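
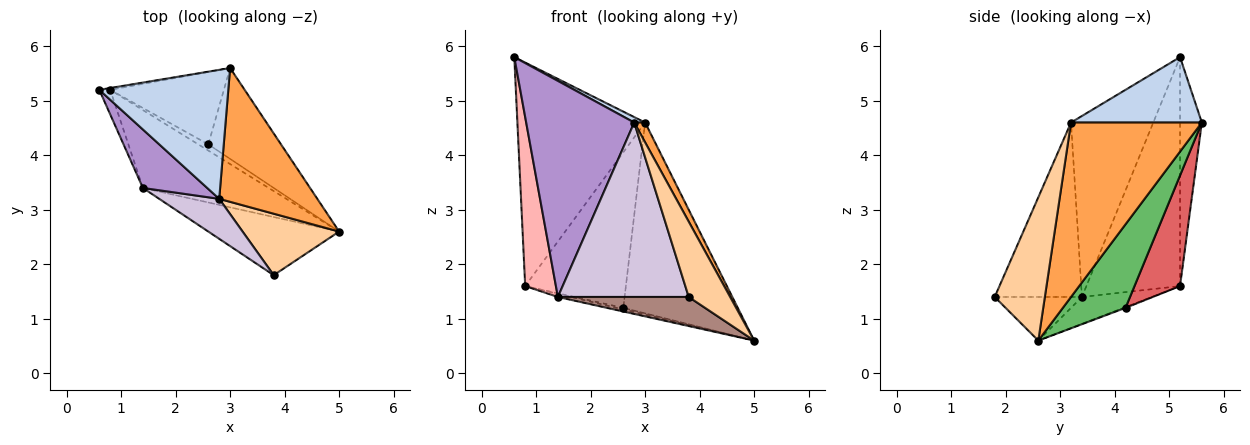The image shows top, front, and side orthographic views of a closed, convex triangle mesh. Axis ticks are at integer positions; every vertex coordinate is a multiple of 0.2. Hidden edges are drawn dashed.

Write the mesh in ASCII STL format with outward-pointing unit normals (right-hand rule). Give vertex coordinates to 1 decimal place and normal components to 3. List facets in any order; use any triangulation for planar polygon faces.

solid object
 facet normal -0.168 0.986 -0.008
  outer loop
   vertex 0.8 5.2 1.6
   vertex 0.6 5.2 5.8
   vertex 3.0 5.6 4.6
  endloop
 endfacet
 facet normal 0.452 -0.038 0.891
  outer loop
   vertex 2.8 3.2 4.6
   vertex 3.0 5.6 4.6
   vertex 0.6 5.2 5.8
  endloop
 endfacet
 facet normal 0.869 -0.072 0.489
  outer loop
   vertex 2.8 3.2 4.6
   vertex 5.0 2.6 0.6
   vertex 3.0 5.6 4.6
  endloop
 endfacet
 facet normal 0.684 -0.565 0.461
  outer loop
   vertex 2.8 3.2 4.6
   vertex 3.8 1.8 1.4
   vertex 5.0 2.6 0.6
  endloop
 endfacet
 facet normal 0.443 0.809 -0.385
  outer loop
   vertex 2.6 4.2 1.2
   vertex 3.0 5.6 4.6
   vertex 5.0 2.6 0.6
  endloop
 endfacet
 facet normal -0.081 0.242 -0.967
  outer loop
   vertex 2.6 4.2 1.2
   vertex 5.0 2.6 0.6
   vertex 0.8 5.2 1.6
  endloop
 endfacet
 facet normal 0.379 0.839 -0.390
  outer loop
   vertex 2.6 4.2 1.2
   vertex 0.8 5.2 1.6
   vertex 3.0 5.6 4.6
  endloop
 endfacet
 facet normal -0.949 -0.311 -0.045
  outer loop
   vertex 1.4 3.4 1.4
   vertex 0.6 5.2 5.8
   vertex 0.8 5.2 1.6
  endloop
 endfacet
 facet normal -0.592 -0.778 0.210
  outer loop
   vertex 1.4 3.4 1.4
   vertex 2.8 3.2 4.6
   vertex 0.6 5.2 5.8
  endloop
 endfacet
 facet normal -0.545 -0.817 0.187
  outer loop
   vertex 1.4 3.4 1.4
   vertex 3.8 1.8 1.4
   vertex 2.8 3.2 4.6
  endloop
 endfacet
 facet normal -0.286 -0.429 -0.857
  outer loop
   vertex 1.4 3.4 1.4
   vertex 5.0 2.6 0.6
   vertex 3.8 1.8 1.4
  endloop
 endfacet
 facet normal -0.208 0.039 -0.977
  outer loop
   vertex 1.4 3.4 1.4
   vertex 0.8 5.2 1.6
   vertex 5.0 2.6 0.6
  endloop
 endfacet
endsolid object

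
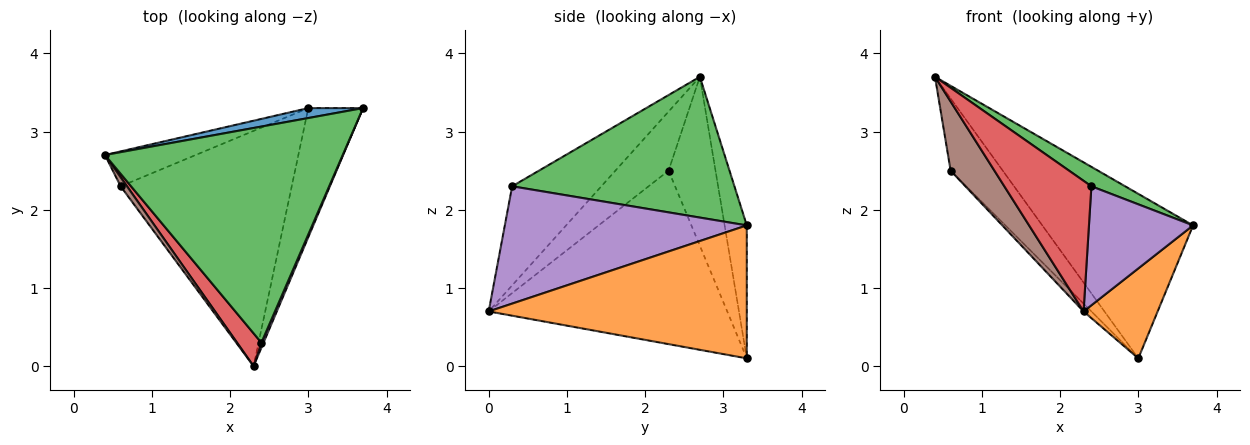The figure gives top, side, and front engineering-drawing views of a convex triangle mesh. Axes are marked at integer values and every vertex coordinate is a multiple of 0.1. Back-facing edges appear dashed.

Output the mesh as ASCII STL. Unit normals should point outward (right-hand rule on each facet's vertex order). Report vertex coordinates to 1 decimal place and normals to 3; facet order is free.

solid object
 facet normal -0.145 0.988 0.060
  outer loop
   vertex 3.0 3.3 0.1
   vertex 0.4 2.7 3.7
   vertex 3.7 3.3 1.8
  endloop
 endfacet
 facet normal 0.894 -0.256 -0.368
  outer loop
   vertex 3.0 3.3 0.1
   vertex 3.7 3.3 1.8
   vertex 2.3 0.0 0.7
  endloop
 endfacet
 facet normal 0.508 -0.077 0.858
  outer loop
   vertex 2.4 0.3 2.3
   vertex 3.7 3.3 1.8
   vertex 0.4 2.7 3.7
  endloop
 endfacet
 facet normal -0.705 -0.688 0.173
  outer loop
   vertex 2.4 0.3 2.3
   vertex 0.4 2.7 3.7
   vertex 2.3 0.0 0.7
  endloop
 endfacet
 facet normal 0.918 -0.395 0.017
  outer loop
   vertex 2.4 0.3 2.3
   vertex 2.3 0.0 0.7
   vertex 3.7 3.3 1.8
  endloop
 endfacet
 facet normal -0.769 -0.634 0.083
  outer loop
   vertex 0.6 2.3 2.5
   vertex 2.3 0.0 0.7
   vertex 0.4 2.7 3.7
  endloop
 endfacet
 facet normal -0.630 0.700 -0.338
  outer loop
   vertex 0.6 2.3 2.5
   vertex 0.4 2.7 3.7
   vertex 3.0 3.3 0.1
  endloop
 endfacet
 facet normal -0.712 0.023 -0.702
  outer loop
   vertex 0.6 2.3 2.5
   vertex 3.0 3.3 0.1
   vertex 2.3 0.0 0.7
  endloop
 endfacet
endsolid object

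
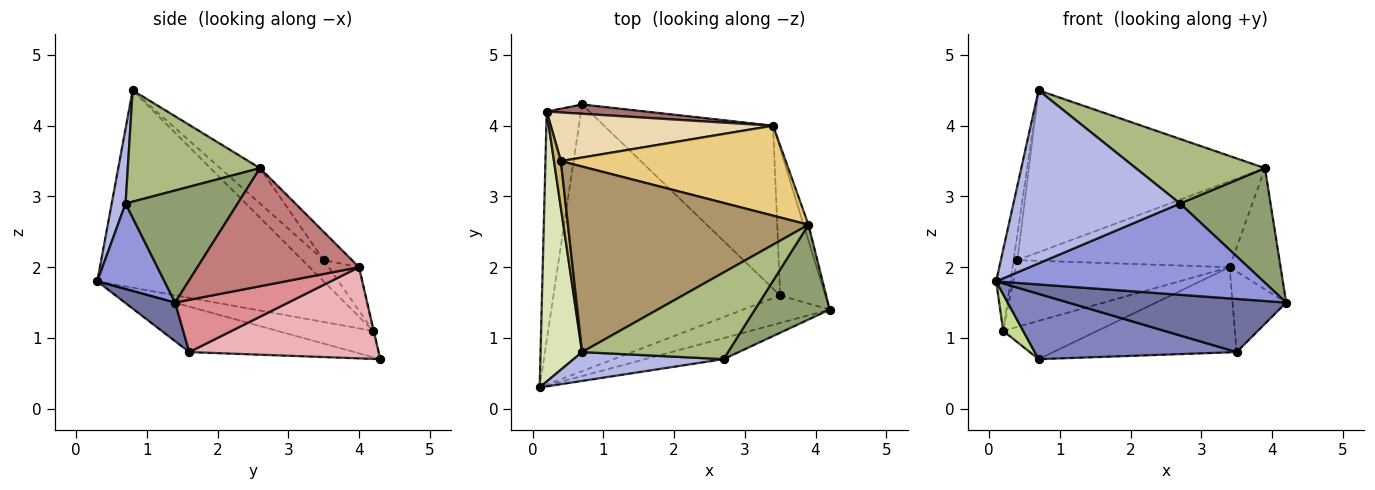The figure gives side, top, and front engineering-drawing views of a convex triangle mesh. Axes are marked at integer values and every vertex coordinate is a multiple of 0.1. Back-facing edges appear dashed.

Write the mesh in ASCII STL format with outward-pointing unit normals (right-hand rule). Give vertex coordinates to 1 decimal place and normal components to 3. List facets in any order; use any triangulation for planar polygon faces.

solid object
 facet normal 0.201 -0.871 -0.449
  outer loop
   vertex 3.5 1.6 0.8
   vertex 4.2 1.4 1.5
   vertex 0.1 0.3 1.8
  endloop
 endfacet
 facet normal -0.191 -0.234 -0.953
  outer loop
   vertex 3.5 1.6 0.8
   vertex 0.1 0.3 1.8
   vertex 0.7 4.3 0.7
  endloop
 endfacet
 facet normal 0.238 -0.946 -0.218
  outer loop
   vertex 2.7 0.7 2.9
   vertex 0.1 0.3 1.8
   vertex 4.2 1.4 1.5
  endloop
 endfacet
 facet normal 0.082 -0.983 0.164
  outer loop
   vertex 2.7 0.7 2.9
   vertex 0.7 0.8 4.5
   vertex 0.1 0.3 1.8
  endloop
 endfacet
 facet normal 0.690 -0.557 0.461
  outer loop
   vertex 2.7 0.7 2.9
   vertex 4.2 1.4 1.5
   vertex 3.9 2.6 3.4
  endloop
 endfacet
 facet normal 0.522 -0.510 0.684
  outer loop
   vertex 2.7 0.7 2.9
   vertex 3.9 2.6 3.4
   vertex 0.7 0.8 4.5
  endloop
 endfacet
 facet normal -0.604 -0.126 -0.787
  outer loop
   vertex 0.2 4.2 1.1
   vertex 0.7 4.3 0.7
   vertex 0.1 0.3 1.8
  endloop
 endfacet
 facet normal -0.977 0.062 0.206
  outer loop
   vertex 0.2 4.2 1.1
   vertex 0.1 0.3 1.8
   vertex 0.7 0.8 4.5
  endloop
 endfacet
 facet normal -0.110 0.653 0.749
  outer loop
   vertex 0.4 3.5 2.1
   vertex 0.7 0.8 4.5
   vertex 3.9 2.6 3.4
  endloop
 endfacet
 facet normal -0.938 0.166 0.304
  outer loop
   vertex 0.4 3.5 2.1
   vertex 0.2 4.2 1.1
   vertex 0.7 0.8 4.5
  endloop
 endfacet
 facet normal -0.091 0.688 0.720
  outer loop
   vertex 3.4 4.0 2.0
   vertex 0.4 3.5 2.1
   vertex 3.9 2.6 3.4
  endloop
 endfacet
 facet normal -0.114 0.803 0.585
  outer loop
   vertex 3.4 4.0 2.0
   vertex 0.2 4.2 1.1
   vertex 0.4 3.5 2.1
  endloop
 endfacet
 facet normal -0.006 0.972 0.236
  outer loop
   vertex 3.4 4.0 2.0
   vertex 0.7 4.3 0.7
   vertex 0.2 4.2 1.1
  endloop
 endfacet
 facet normal 0.953 0.301 -0.040
  outer loop
   vertex 3.4 4.0 2.0
   vertex 3.9 2.6 3.4
   vertex 4.2 1.4 1.5
  endloop
 endfacet
 facet normal 0.712 0.337 -0.616
  outer loop
   vertex 3.4 4.0 2.0
   vertex 4.2 1.4 1.5
   vertex 3.5 1.6 0.8
  endloop
 endfacet
 facet normal 0.431 0.418 -0.800
  outer loop
   vertex 3.4 4.0 2.0
   vertex 3.5 1.6 0.8
   vertex 0.7 4.3 0.7
  endloop
 endfacet
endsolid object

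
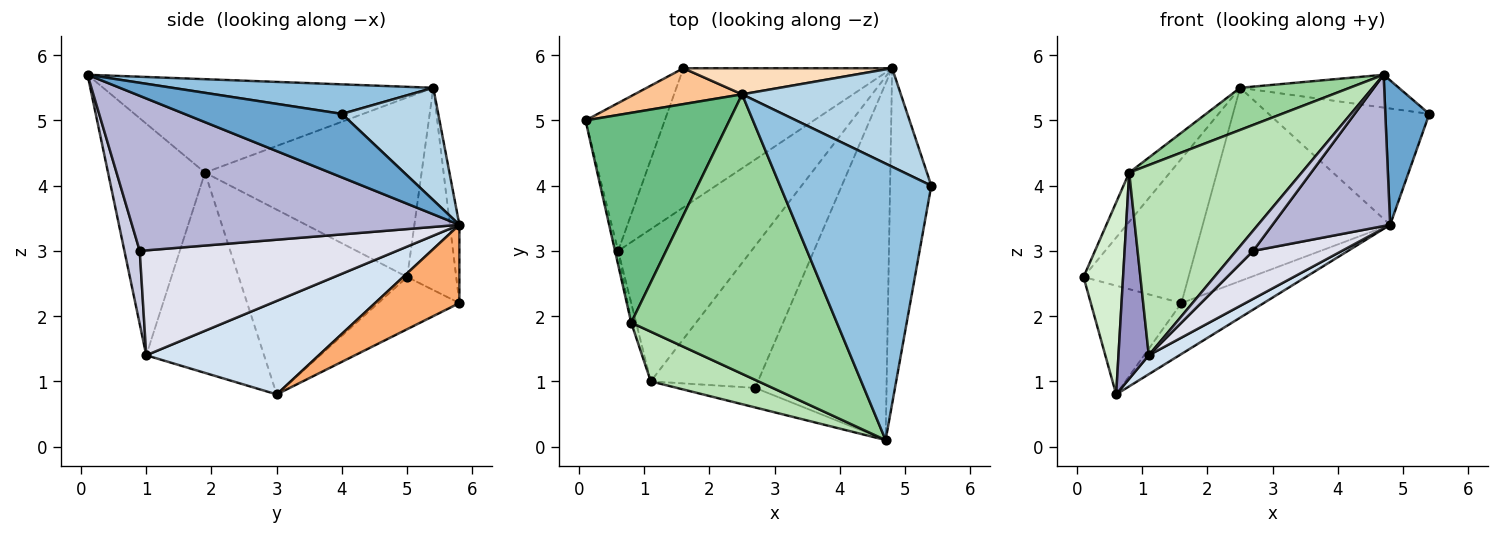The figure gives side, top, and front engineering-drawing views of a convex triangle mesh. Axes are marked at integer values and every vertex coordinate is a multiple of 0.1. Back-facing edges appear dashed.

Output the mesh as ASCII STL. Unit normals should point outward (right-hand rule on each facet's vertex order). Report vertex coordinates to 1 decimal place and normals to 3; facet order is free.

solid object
 facet normal 0.817 -0.228 -0.530
  outer loop
   vertex 4.8 5.8 3.4
   vertex 5.4 4.0 5.1
   vertex 4.7 0.1 5.7
  endloop
 endfacet
 facet normal 0.190 0.116 0.975
  outer loop
   vertex 2.5 5.4 5.5
   vertex 4.7 0.1 5.7
   vertex 5.4 4.0 5.1
  endloop
 endfacet
 facet normal 0.416 0.694 0.588
  outer loop
   vertex 2.5 5.4 5.5
   vertex 5.4 4.0 5.1
   vertex 4.8 5.8 3.4
  endloop
 endfacet
 facet normal 0.572 -0.101 -0.814
  outer loop
   vertex 1.1 1.0 1.4
   vertex 0.6 3.0 0.8
   vertex 4.8 5.8 3.4
  endloop
 endfacet
 facet normal -0.469 0.523 -0.712
  outer loop
   vertex 1.6 5.8 2.2
   vertex 0.6 3.0 0.8
   vertex 0.1 5.0 2.6
  endloop
 endfacet
 facet normal 0.332 0.324 -0.886
  outer loop
   vertex 1.6 5.8 2.2
   vertex 4.8 5.8 3.4
   vertex 0.6 3.0 0.8
  endloop
 endfacet
 facet normal -0.413 0.884 0.220
  outer loop
   vertex 1.6 5.8 2.2
   vertex 0.1 5.0 2.6
   vertex 2.5 5.4 5.5
  endloop
 endfacet
 facet normal -0.050 0.990 0.134
  outer loop
   vertex 1.6 5.8 2.2
   vertex 2.5 5.4 5.5
   vertex 4.8 5.8 3.4
  endloop
 endfacet
 facet normal -0.772 0.145 0.619
  outer loop
   vertex 0.8 1.9 4.2
   vertex 2.5 5.4 5.5
   vertex 0.1 5.0 2.6
  endloop
 endfacet
 facet normal -0.410 -0.136 0.902
  outer loop
   vertex 0.8 1.9 4.2
   vertex 4.7 0.1 5.7
   vertex 2.5 5.4 5.5
  endloop
 endfacet
 facet normal -0.478 -0.850 0.222
  outer loop
   vertex 0.8 1.9 4.2
   vertex 1.1 1.0 1.4
   vertex 4.7 0.1 5.7
  endloop
 endfacet
 facet normal -0.973 -0.228 -0.017
  outer loop
   vertex 0.8 1.9 4.2
   vertex 0.1 5.0 2.6
   vertex 0.6 3.0 0.8
  endloop
 endfacet
 facet normal -0.968 -0.249 -0.024
  outer loop
   vertex 0.8 1.9 4.2
   vertex 0.6 3.0 0.8
   vertex 1.1 1.0 1.4
  endloop
 endfacet
 facet normal 0.736 -0.264 -0.623
  outer loop
   vertex 2.7 0.9 3.0
   vertex 4.8 5.8 3.4
   vertex 4.7 0.1 5.7
  endloop
 endfacet
 facet normal 0.544 -0.604 -0.582
  outer loop
   vertex 2.7 0.9 3.0
   vertex 4.7 0.1 5.7
   vertex 1.1 1.0 1.4
  endloop
 endfacet
 facet normal 0.680 -0.235 -0.695
  outer loop
   vertex 2.7 0.9 3.0
   vertex 1.1 1.0 1.4
   vertex 4.8 5.8 3.4
  endloop
 endfacet
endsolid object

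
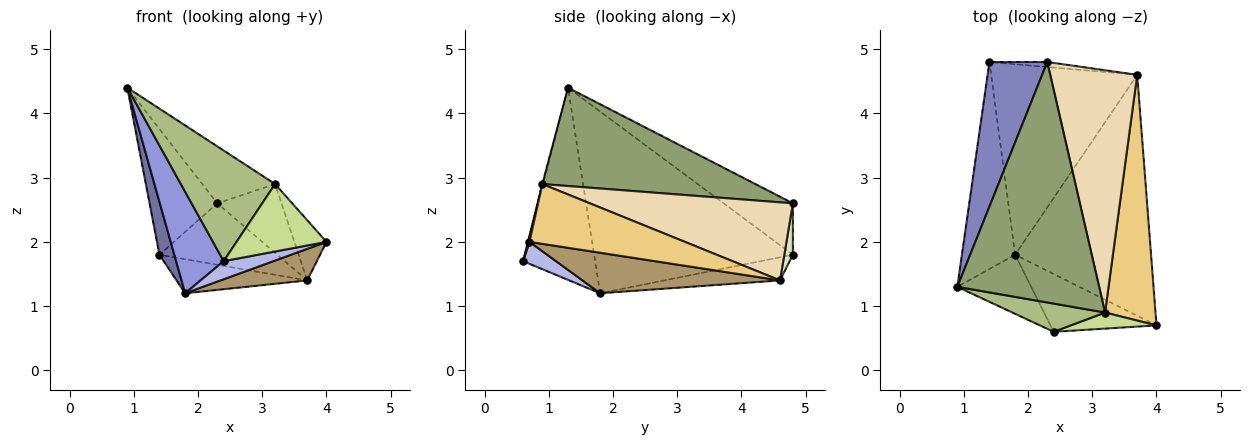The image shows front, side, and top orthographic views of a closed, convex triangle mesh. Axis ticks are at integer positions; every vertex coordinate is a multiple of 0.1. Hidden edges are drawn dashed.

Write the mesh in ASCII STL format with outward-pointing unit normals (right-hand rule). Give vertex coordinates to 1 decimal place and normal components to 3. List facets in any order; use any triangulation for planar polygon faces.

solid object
 facet normal -0.957 -0.072 -0.280
  outer loop
   vertex 1.8 1.8 1.2
   vertex 0.9 1.3 4.4
   vertex 1.4 4.8 1.8
  endloop
 endfacet
 facet normal -0.557 0.545 0.627
  outer loop
   vertex 2.3 4.8 2.6
   vertex 1.4 4.8 1.8
   vertex 0.9 1.3 4.4
  endloop
 endfacet
 facet normal -0.795 -0.525 -0.305
  outer loop
   vertex 2.4 0.6 1.7
   vertex 0.9 1.3 4.4
   vertex 1.8 1.8 1.2
  endloop
 endfacet
 facet normal 0.194 -0.293 -0.936
  outer loop
   vertex 2.4 0.6 1.7
   vertex 1.8 1.8 1.2
   vertex 4.0 0.7 2.0
  endloop
 endfacet
 facet normal 0.559 0.191 0.807
  outer loop
   vertex 3.2 0.9 2.9
   vertex 2.3 4.8 2.6
   vertex 0.9 1.3 4.4
  endloop
 endfacet
 facet normal -0.007 -0.969 0.247
  outer loop
   vertex 3.2 0.9 2.9
   vertex 0.9 1.3 4.4
   vertex 2.4 0.6 1.7
  endloop
 endfacet
 facet normal 0.017 -0.973 0.232
  outer loop
   vertex 3.2 0.9 2.9
   vertex 2.4 0.6 1.7
   vertex 4.0 0.7 2.0
  endloop
 endfacet
 facet normal 0.072 0.994 -0.081
  outer loop
   vertex 3.7 4.6 1.4
   vertex 1.4 4.8 1.8
   vertex 2.3 4.8 2.6
  endloop
 endfacet
 facet normal 0.284 -0.124 -0.951
  outer loop
   vertex 3.7 4.6 1.4
   vertex 4.0 0.7 2.0
   vertex 1.8 1.8 1.2
  endloop
 endfacet
 facet normal -0.154 0.174 -0.973
  outer loop
   vertex 3.7 4.6 1.4
   vertex 1.8 1.8 1.2
   vertex 1.4 4.8 1.8
  endloop
 endfacet
 facet normal 0.755 0.156 0.637
  outer loop
   vertex 3.7 4.6 1.4
   vertex 3.2 0.9 2.9
   vertex 4.0 0.7 2.0
  endloop
 endfacet
 facet normal 0.654 0.207 0.728
  outer loop
   vertex 3.7 4.6 1.4
   vertex 2.3 4.8 2.6
   vertex 3.2 0.9 2.9
  endloop
 endfacet
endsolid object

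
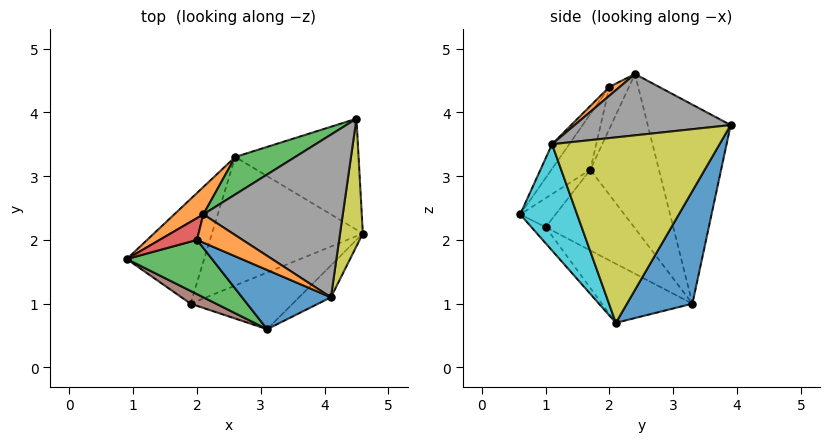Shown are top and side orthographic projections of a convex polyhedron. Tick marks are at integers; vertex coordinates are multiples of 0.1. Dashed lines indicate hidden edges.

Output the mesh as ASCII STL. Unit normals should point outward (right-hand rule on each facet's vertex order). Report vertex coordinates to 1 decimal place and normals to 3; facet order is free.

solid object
 facet normal 0.410 0.795 -0.448
  outer loop
   vertex 2.6 3.3 1.0
   vertex 4.5 3.9 3.8
   vertex 4.6 2.1 0.7
  endloop
 endfacet
 facet normal -0.603 0.790 0.114
  outer loop
   vertex 2.1 2.4 4.6
   vertex 2.6 3.3 1.0
   vertex 0.9 1.7 3.1
  endloop
 endfacet
 facet normal -0.488 0.860 0.147
  outer loop
   vertex 2.1 2.4 4.6
   vertex 4.5 3.9 3.8
   vertex 2.6 3.3 1.0
  endloop
 endfacet
 facet normal -0.113 -0.694 -0.711
  outer loop
   vertex 1.9 1.0 2.2
   vertex 4.6 2.1 0.7
   vertex 3.1 0.6 2.4
  endloop
 endfacet
 facet normal -0.341 -0.351 -0.872
  outer loop
   vertex 1.9 1.0 2.2
   vertex 2.6 3.3 1.0
   vertex 4.6 2.1 0.7
  endloop
 endfacet
 facet normal -0.347 -0.887 0.305
  outer loop
   vertex 1.9 1.0 2.2
   vertex 3.1 0.6 2.4
   vertex 0.9 1.7 3.1
  endloop
 endfacet
 facet normal -0.715 -0.140 -0.685
  outer loop
   vertex 1.9 1.0 2.2
   vertex 0.9 1.7 3.1
   vertex 2.6 3.3 1.0
  endloop
 endfacet
 facet normal 0.398 -0.154 0.905
  outer loop
   vertex 4.1 1.1 3.5
   vertex 4.5 3.9 3.8
   vertex 2.1 2.4 4.6
  endloop
 endfacet
 facet normal 0.981 -0.153 0.120
  outer loop
   vertex 4.1 1.1 3.5
   vertex 4.6 2.1 0.7
   vertex 4.5 3.9 3.8
  endloop
 endfacet
 facet normal 0.589 -0.789 -0.177
  outer loop
   vertex 4.1 1.1 3.5
   vertex 3.1 0.6 2.4
   vertex 4.6 2.1 0.7
  endloop
 endfacet
 facet normal -0.142 -0.846 0.514
  outer loop
   vertex 2.0 2.0 4.4
   vertex 3.1 0.6 2.4
   vertex 4.1 1.1 3.5
  endloop
 endfacet
 facet normal 0.167 -0.474 0.864
  outer loop
   vertex 2.0 2.0 4.4
   vertex 4.1 1.1 3.5
   vertex 2.1 2.4 4.6
  endloop
 endfacet
 facet normal -0.286 -0.852 0.439
  outer loop
   vertex 2.0 2.0 4.4
   vertex 0.9 1.7 3.1
   vertex 3.1 0.6 2.4
  endloop
 endfacet
 facet normal -0.739 -0.145 0.658
  outer loop
   vertex 2.0 2.0 4.4
   vertex 2.1 2.4 4.6
   vertex 0.9 1.7 3.1
  endloop
 endfacet
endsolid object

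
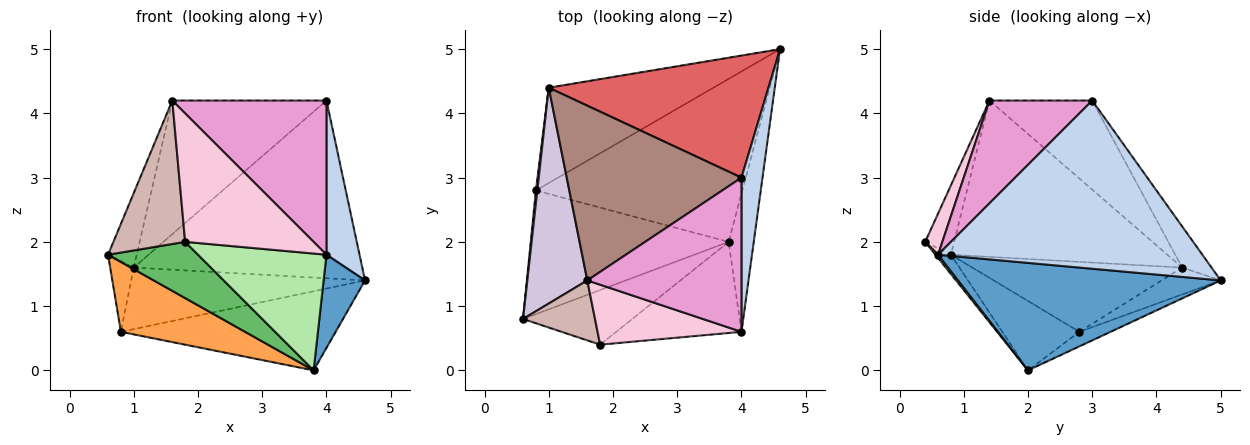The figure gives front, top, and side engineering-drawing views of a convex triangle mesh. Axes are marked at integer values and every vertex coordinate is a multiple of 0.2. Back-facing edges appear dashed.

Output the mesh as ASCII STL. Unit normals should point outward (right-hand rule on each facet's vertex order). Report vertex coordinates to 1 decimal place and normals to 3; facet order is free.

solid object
 facet normal 0.962 -0.152 -0.225
  outer loop
   vertex 4.0 0.6 1.8
   vertex 3.8 2.0 0.0
   vertex 4.6 5.0 1.4
  endloop
 endfacet
 facet normal 0.985 -0.123 0.123
  outer loop
   vertex 4.0 0.6 1.8
   vertex 4.6 5.0 1.4
   vertex 4.0 3.0 4.2
  endloop
 endfacet
 facet normal -0.292 -0.470 -0.833
  outer loop
   vertex 0.8 2.8 0.6
   vertex 3.8 2.0 0.0
   vertex 0.6 0.8 1.8
  endloop
 endfacet
 facet normal -0.063 0.436 -0.898
  outer loop
   vertex 0.8 2.8 0.6
   vertex 4.6 5.0 1.4
   vertex 3.8 2.0 0.0
  endloop
 endfacet
 facet normal -0.122 -0.712 -0.692
  outer loop
   vertex 1.8 0.4 2.0
   vertex 0.6 0.8 1.8
   vertex 3.8 2.0 0.0
  endloop
 endfacet
 facet normal 0.016 -0.788 -0.615
  outer loop
   vertex 1.8 0.4 2.0
   vertex 3.8 2.0 0.0
   vertex 4.0 0.6 1.8
  endloop
 endfacet
 facet normal -0.105 0.820 0.563
  outer loop
   vertex 1.0 4.4 1.6
   vertex 4.0 3.0 4.2
   vertex 4.6 5.0 1.4
  endloop
 endfacet
 facet normal -0.136 0.537 -0.832
  outer loop
   vertex 1.0 4.4 1.6
   vertex 4.6 5.0 1.4
   vertex 0.8 2.8 0.6
  endloop
 endfacet
 facet normal -0.994 0.112 0.020
  outer loop
   vertex 1.0 4.4 1.6
   vertex 0.8 2.8 0.6
   vertex 0.6 0.8 1.8
  endloop
 endfacet
 facet normal -0.927 0.123 0.355
  outer loop
   vertex 1.6 1.4 4.2
   vertex 1.0 4.4 1.6
   vertex 0.6 0.8 1.8
  endloop
 endfacet
 facet normal -0.375 0.563 0.736
  outer loop
   vertex 1.6 1.4 4.2
   vertex 4.0 3.0 4.2
   vertex 1.0 4.4 1.6
  endloop
 endfacet
 facet normal -0.349 -0.865 0.361
  outer loop
   vertex 1.6 1.4 4.2
   vertex 0.6 0.8 1.8
   vertex 1.8 0.4 2.0
  endloop
 endfacet
 facet normal 0.426 -0.640 0.640
  outer loop
   vertex 1.6 1.4 4.2
   vertex 4.0 0.6 1.8
   vertex 4.0 3.0 4.2
  endloop
 endfacet
 facet normal 0.120 -0.900 0.420
  outer loop
   vertex 1.6 1.4 4.2
   vertex 1.8 0.4 2.0
   vertex 4.0 0.6 1.8
  endloop
 endfacet
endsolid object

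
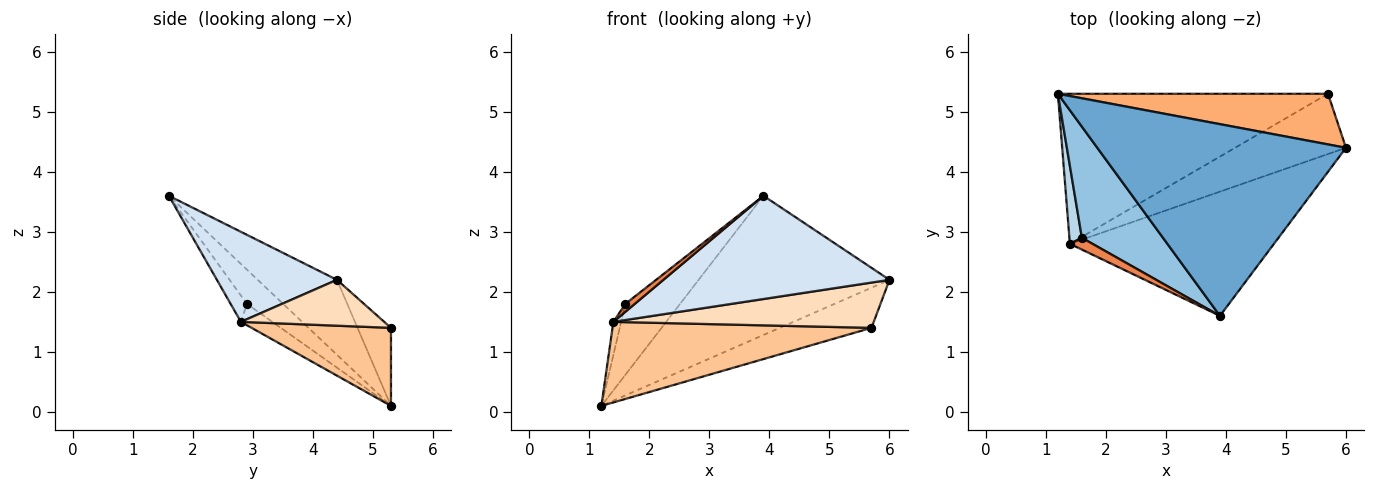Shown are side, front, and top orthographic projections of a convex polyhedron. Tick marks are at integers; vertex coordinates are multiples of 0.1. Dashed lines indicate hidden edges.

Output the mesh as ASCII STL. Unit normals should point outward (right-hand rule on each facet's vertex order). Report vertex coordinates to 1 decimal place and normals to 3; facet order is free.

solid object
 facet normal -0.237 0.571 0.786
  outer loop
   vertex 3.9 1.6 3.6
   vertex 6.0 4.4 2.2
   vertex 1.2 5.3 0.1
  endloop
 endfacet
 facet normal -0.335 0.507 0.794
  outer loop
   vertex 1.6 2.9 1.8
   vertex 3.9 1.6 3.6
   vertex 1.2 5.3 0.1
  endloop
 endfacet
 facet normal -0.844 0.209 0.493
  outer loop
   vertex 1.4 2.8 1.5
   vertex 1.6 2.9 1.8
   vertex 1.2 5.3 0.1
  endloop
 endfacet
 facet normal 0.321 -0.605 -0.728
  outer loop
   vertex 1.4 2.8 1.5
   vertex 6.0 4.4 2.2
   vertex 3.9 1.6 3.6
  endloop
 endfacet
 facet normal -0.694 -0.402 0.597
  outer loop
   vertex 1.4 2.8 1.5
   vertex 3.9 1.6 3.6
   vertex 1.6 2.9 1.8
  endloop
 endfacet
 facet normal -0.221 0.606 0.764
  outer loop
   vertex 5.7 5.3 1.4
   vertex 1.2 5.3 0.1
   vertex 6.0 4.4 2.2
  endloop
 endfacet
 facet normal 0.247 -0.458 -0.854
  outer loop
   vertex 5.7 5.3 1.4
   vertex 1.4 2.8 1.5
   vertex 1.2 5.3 0.1
  endloop
 endfacet
 facet normal 0.314 -0.570 -0.759
  outer loop
   vertex 5.7 5.3 1.4
   vertex 6.0 4.4 2.2
   vertex 1.4 2.8 1.5
  endloop
 endfacet
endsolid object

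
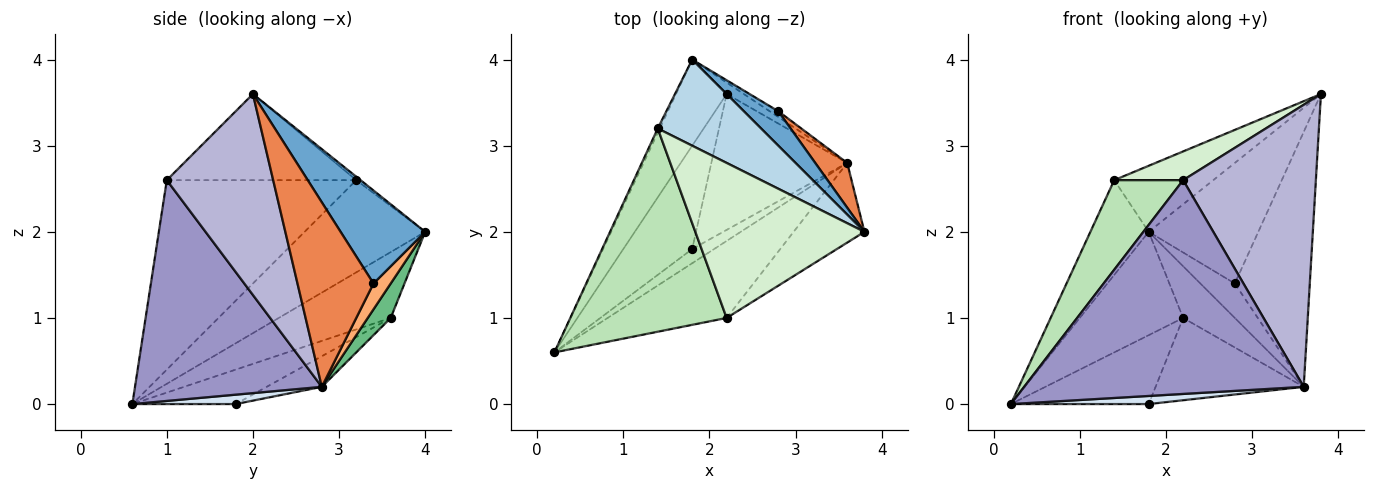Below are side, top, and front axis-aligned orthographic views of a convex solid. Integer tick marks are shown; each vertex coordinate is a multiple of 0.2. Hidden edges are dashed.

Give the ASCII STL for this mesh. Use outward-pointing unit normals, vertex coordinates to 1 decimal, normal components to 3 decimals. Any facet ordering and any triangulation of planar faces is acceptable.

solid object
 facet normal 0.596 0.772 0.221
  outer loop
   vertex 2.8 3.4 1.4
   vertex 1.8 4.0 2.0
   vertex 3.8 2.0 3.6
  endloop
 endfacet
 facet normal -0.900 0.435 -0.020
  outer loop
   vertex 1.4 3.2 2.6
   vertex 1.8 4.0 2.0
   vertex 0.2 0.6 0.0
  endloop
 endfacet
 facet normal -0.026 0.608 0.793
  outer loop
   vertex 1.4 3.2 2.6
   vertex 3.8 2.0 3.6
   vertex 1.8 4.0 2.0
  endloop
 endfacet
 facet normal 0.349 -0.465 -0.814
  outer loop
   vertex 3.6 2.8 0.2
   vertex 0.2 0.6 0.0
   vertex 1.8 1.8 0.0
  endloop
 endfacet
 facet normal 0.706 0.697 0.122
  outer loop
   vertex 3.6 2.8 0.2
   vertex 2.8 3.4 1.4
   vertex 3.8 2.0 3.6
  endloop
 endfacet
 facet normal 0.442 0.885 -0.147
  outer loop
   vertex 3.6 2.8 0.2
   vertex 1.8 4.0 2.0
   vertex 2.8 3.4 1.4
  endloop
 endfacet
 facet normal -0.640 0.590 -0.492
  outer loop
   vertex 2.2 3.6 1.0
   vertex 0.2 0.6 0.0
   vertex 1.8 4.0 2.0
  endloop
 endfacet
 facet normal -0.384 0.512 -0.768
  outer loop
   vertex 2.2 3.6 1.0
   vertex 1.8 1.8 0.0
   vertex 0.2 0.6 0.0
  endloop
 endfacet
 facet normal 0.398 0.896 -0.199
  outer loop
   vertex 2.2 3.6 1.0
   vertex 1.8 4.0 2.0
   vertex 3.6 2.8 0.2
  endloop
 endfacet
 facet normal -0.189 0.509 -0.840
  outer loop
   vertex 2.2 3.6 1.0
   vertex 3.6 2.8 0.2
   vertex 1.8 1.8 0.0
  endloop
 endfacet
 facet normal -0.743 -0.270 0.613
  outer loop
   vertex 2.2 1.0 2.6
   vertex 1.4 3.2 2.6
   vertex 0.2 0.6 0.0
  endloop
 endfacet
 facet normal -0.448 -0.163 0.879
  outer loop
   vertex 2.2 1.0 2.6
   vertex 3.8 2.0 3.6
   vertex 1.4 3.2 2.6
  endloop
 endfacet
 facet normal 0.532 -0.796 -0.287
  outer loop
   vertex 2.2 1.0 2.6
   vertex 0.2 0.6 0.0
   vertex 3.6 2.8 0.2
  endloop
 endfacet
 facet normal 0.611 -0.762 -0.215
  outer loop
   vertex 2.2 1.0 2.6
   vertex 3.6 2.8 0.2
   vertex 3.8 2.0 3.6
  endloop
 endfacet
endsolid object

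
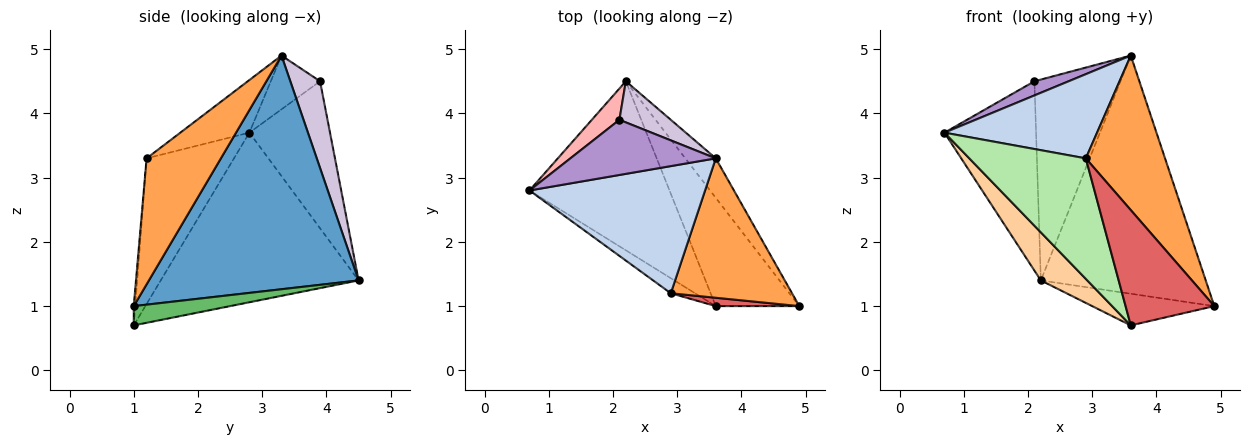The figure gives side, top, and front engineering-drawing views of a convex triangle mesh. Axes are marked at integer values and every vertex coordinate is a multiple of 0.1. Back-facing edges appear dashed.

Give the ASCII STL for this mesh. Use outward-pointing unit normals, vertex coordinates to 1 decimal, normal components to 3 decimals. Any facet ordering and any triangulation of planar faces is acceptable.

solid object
 facet normal 0.782 0.615 -0.102
  outer loop
   vertex 3.6 3.3 4.9
   vertex 4.9 1.0 1.0
   vertex 2.2 4.5 1.4
  endloop
 endfacet
 facet normal -0.242 -0.536 0.809
  outer loop
   vertex 2.9 1.2 3.3
   vertex 3.6 3.3 4.9
   vertex 0.7 2.8 3.7
  endloop
 endfacet
 facet normal 0.571 -0.609 0.550
  outer loop
   vertex 2.9 1.2 3.3
   vertex 4.9 1.0 1.0
   vertex 3.6 3.3 4.9
  endloop
 endfacet
 facet normal -0.759 -0.178 -0.627
  outer loop
   vertex 3.6 1.0 0.7
   vertex 0.7 2.8 3.7
   vertex 2.2 4.5 1.4
  endloop
 endfacet
 facet normal 0.216 0.274 -0.937
  outer loop
   vertex 3.6 1.0 0.7
   vertex 2.2 4.5 1.4
   vertex 4.9 1.0 1.0
  endloop
 endfacet
 facet normal -0.597 -0.796 -0.100
  outer loop
   vertex 3.6 1.0 0.7
   vertex 2.9 1.2 3.3
   vertex 0.7 2.8 3.7
  endloop
 endfacet
 facet normal -0.017 -0.997 0.072
  outer loop
   vertex 3.6 1.0 0.7
   vertex 4.9 1.0 1.0
   vertex 2.9 1.2 3.3
  endloop
 endfacet
 facet normal -0.656 0.745 0.123
  outer loop
   vertex 2.1 3.9 4.5
   vertex 2.2 4.5 1.4
   vertex 0.7 2.8 3.7
  endloop
 endfacet
 facet normal -0.337 -0.234 0.912
  outer loop
   vertex 2.1 3.9 4.5
   vertex 0.7 2.8 3.7
   vertex 3.6 3.3 4.9
  endloop
 endfacet
 facet normal 0.321 0.928 0.190
  outer loop
   vertex 2.1 3.9 4.5
   vertex 3.6 3.3 4.9
   vertex 2.2 4.5 1.4
  endloop
 endfacet
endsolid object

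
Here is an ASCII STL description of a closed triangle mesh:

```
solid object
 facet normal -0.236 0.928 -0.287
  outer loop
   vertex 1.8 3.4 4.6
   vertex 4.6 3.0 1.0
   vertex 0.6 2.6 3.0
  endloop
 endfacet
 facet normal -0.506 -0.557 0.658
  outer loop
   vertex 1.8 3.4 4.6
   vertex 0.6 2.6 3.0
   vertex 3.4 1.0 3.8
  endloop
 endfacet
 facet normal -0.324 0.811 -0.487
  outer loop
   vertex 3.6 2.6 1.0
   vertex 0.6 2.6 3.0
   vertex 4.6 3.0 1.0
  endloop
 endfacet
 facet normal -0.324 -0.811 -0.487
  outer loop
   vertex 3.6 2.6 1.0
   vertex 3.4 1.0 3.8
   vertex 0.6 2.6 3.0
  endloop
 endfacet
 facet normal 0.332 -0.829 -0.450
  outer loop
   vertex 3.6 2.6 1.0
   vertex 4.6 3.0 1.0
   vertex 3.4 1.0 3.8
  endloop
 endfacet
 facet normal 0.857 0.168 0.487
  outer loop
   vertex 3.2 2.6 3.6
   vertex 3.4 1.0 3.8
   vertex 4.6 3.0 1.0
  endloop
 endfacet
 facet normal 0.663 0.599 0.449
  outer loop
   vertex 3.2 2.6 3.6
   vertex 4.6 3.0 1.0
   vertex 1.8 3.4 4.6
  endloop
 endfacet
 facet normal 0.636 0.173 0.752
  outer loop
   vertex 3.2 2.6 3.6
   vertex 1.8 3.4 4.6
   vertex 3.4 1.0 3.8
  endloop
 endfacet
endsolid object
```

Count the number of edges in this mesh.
12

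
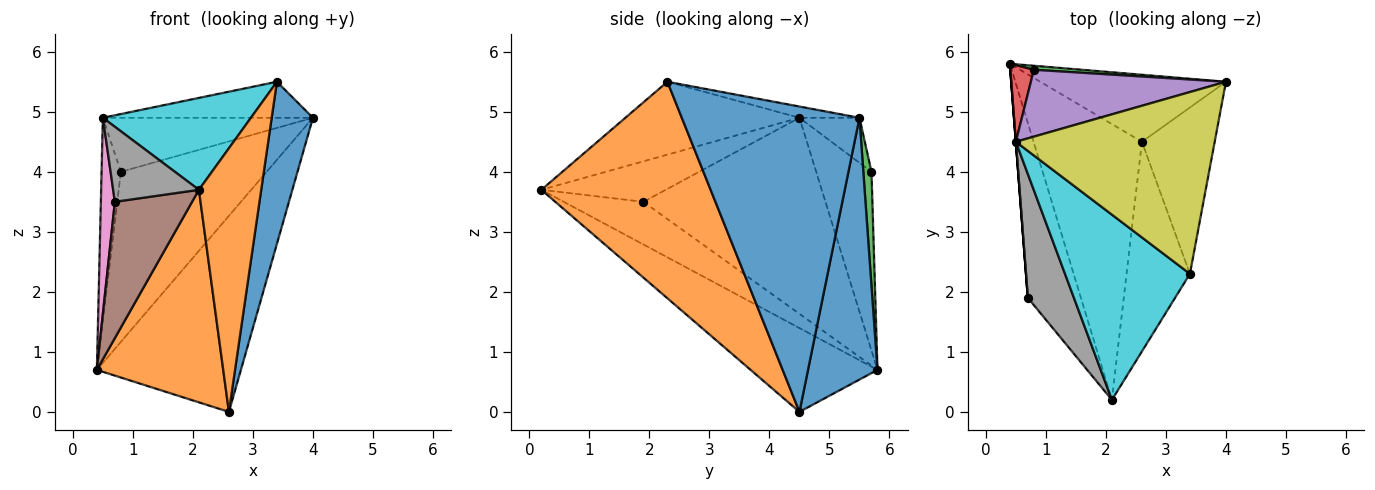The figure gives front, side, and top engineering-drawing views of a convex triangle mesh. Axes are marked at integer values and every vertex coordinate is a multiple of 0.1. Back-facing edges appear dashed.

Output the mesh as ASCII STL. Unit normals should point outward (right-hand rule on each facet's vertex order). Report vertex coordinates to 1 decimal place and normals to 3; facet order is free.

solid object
 facet normal 0.415 0.861 -0.294
  outer loop
   vertex 2.6 4.5 0.0
   vertex 0.4 5.8 0.7
   vertex 4.0 5.5 4.9
  endloop
 endfacet
 facet normal -0.522 -0.520 -0.675
  outer loop
   vertex 2.6 4.5 0.0
   vertex 2.1 0.2 3.7
   vertex 0.4 5.8 0.7
  endloop
 endfacet
 facet normal 0.056 0.998 0.023
  outer loop
   vertex 0.8 5.7 4.0
   vertex 4.0 5.5 4.9
   vertex 0.4 5.8 0.7
  endloop
 endfacet
 facet normal -0.937 0.327 0.123
  outer loop
   vertex 0.8 5.7 4.0
   vertex 0.4 5.8 0.7
   vertex 0.5 4.5 4.9
  endloop
 endfacet
 facet normal -0.177 0.618 0.766
  outer loop
   vertex 0.8 5.7 4.0
   vertex 0.5 4.5 4.9
   vertex 4.0 5.5 4.9
  endloop
 endfacet
 facet normal -0.535 -0.519 -0.666
  outer loop
   vertex 0.7 1.9 3.5
   vertex 0.4 5.8 0.7
   vertex 2.1 0.2 3.7
  endloop
 endfacet
 facet normal -0.997 -0.077 0.000
  outer loop
   vertex 0.7 1.9 3.5
   vertex 0.5 4.5 4.9
   vertex 0.4 5.8 0.7
  endloop
 endfacet
 facet normal -0.601 -0.414 0.684
  outer loop
   vertex 0.7 1.9 3.5
   vertex 2.1 0.2 3.7
   vertex 0.5 4.5 4.9
  endloop
 endfacet
 facet normal -0.055 0.194 0.979
  outer loop
   vertex 3.4 2.3 5.5
   vertex 4.0 5.5 4.9
   vertex 0.5 4.5 4.9
  endloop
 endfacet
 facet normal -0.463 -0.394 0.794
  outer loop
   vertex 3.4 2.3 5.5
   vertex 0.5 4.5 4.9
   vertex 2.1 0.2 3.7
  endloop
 endfacet
 facet normal 0.949 -0.220 -0.226
  outer loop
   vertex 3.4 2.3 5.5
   vertex 2.6 4.5 0.0
   vertex 4.0 5.5 4.9
  endloop
 endfacet
 facet normal 0.905 -0.333 -0.265
  outer loop
   vertex 3.4 2.3 5.5
   vertex 2.1 0.2 3.7
   vertex 2.6 4.5 0.0
  endloop
 endfacet
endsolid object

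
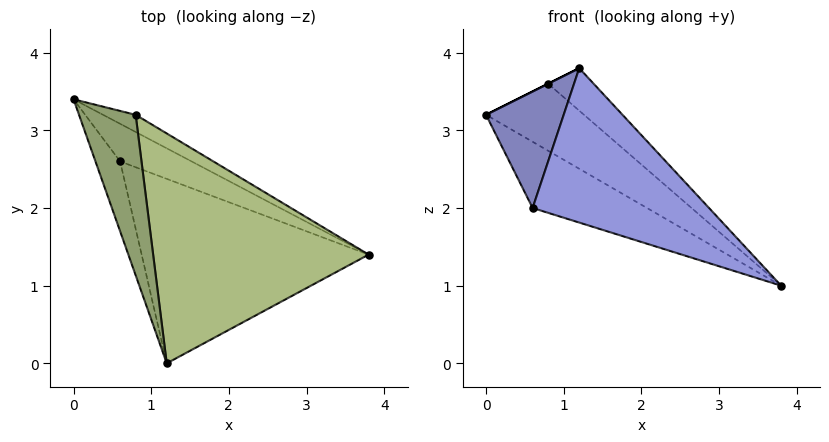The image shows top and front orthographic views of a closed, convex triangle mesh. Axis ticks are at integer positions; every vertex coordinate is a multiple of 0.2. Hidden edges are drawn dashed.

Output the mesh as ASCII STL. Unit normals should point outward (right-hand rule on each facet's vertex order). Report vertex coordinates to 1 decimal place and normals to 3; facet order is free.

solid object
 facet normal 0.169 0.857 -0.487
  outer loop
   vertex 0.6 2.6 2.0
   vertex 0.0 3.4 3.2
   vertex 3.8 1.4 1.0
  endloop
 endfacet
 facet normal -0.908 -0.359 -0.215
  outer loop
   vertex 0.6 2.6 2.0
   vertex 1.2 0.0 3.8
   vertex 0.0 3.4 3.2
  endloop
 endfacet
 facet normal -0.433 -0.578 -0.691
  outer loop
   vertex 0.6 2.6 2.0
   vertex 3.8 1.4 1.0
   vertex 1.2 0.0 3.8
  endloop
 endfacet
 facet normal 0.344 0.910 -0.233
  outer loop
   vertex 0.8 3.2 3.6
   vertex 3.8 1.4 1.0
   vertex 0.0 3.4 3.2
  endloop
 endfacet
 facet normal -0.447 0.000 0.894
  outer loop
   vertex 0.8 3.2 3.6
   vertex 0.0 3.4 3.2
   vertex 1.2 0.0 3.8
  endloop
 endfacet
 facet normal 0.693 0.131 0.709
  outer loop
   vertex 0.8 3.2 3.6
   vertex 1.2 0.0 3.8
   vertex 3.8 1.4 1.0
  endloop
 endfacet
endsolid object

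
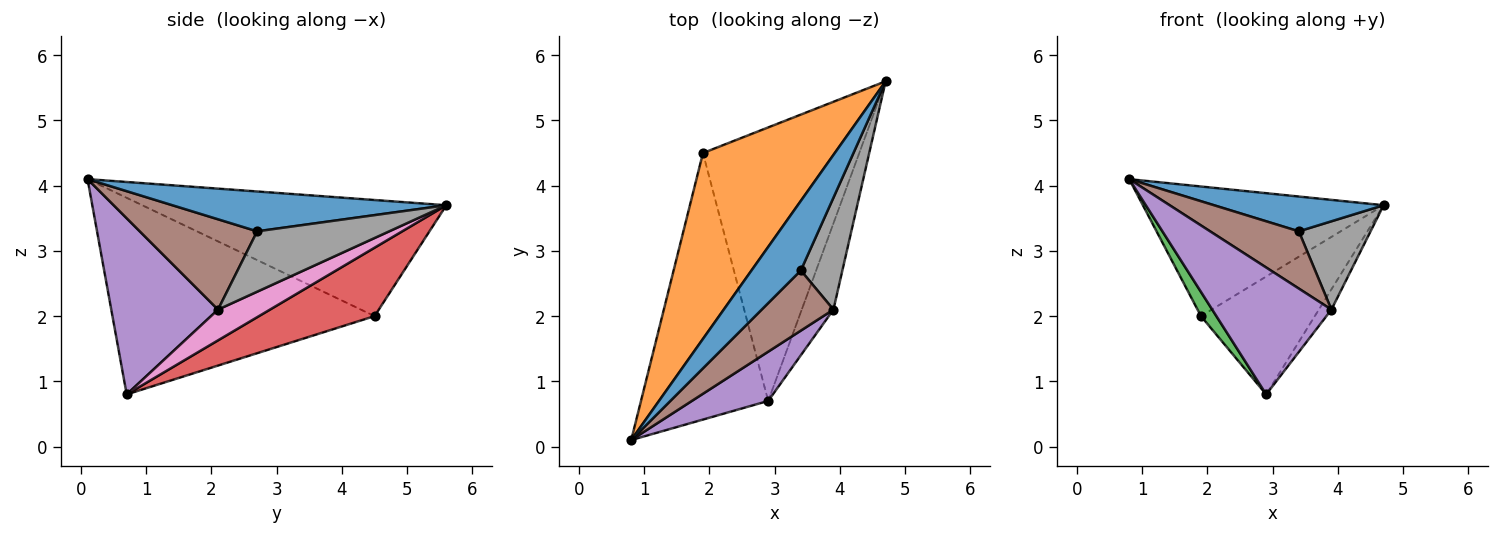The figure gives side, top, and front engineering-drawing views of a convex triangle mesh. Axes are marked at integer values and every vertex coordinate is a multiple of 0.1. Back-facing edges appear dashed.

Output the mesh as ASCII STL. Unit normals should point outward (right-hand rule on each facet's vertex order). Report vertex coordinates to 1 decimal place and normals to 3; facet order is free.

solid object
 facet normal 0.586 -0.363 0.725
  outer loop
   vertex 3.4 2.7 3.3
   vertex 4.7 5.6 3.7
   vertex 0.8 0.1 4.1
  endloop
 endfacet
 facet normal -0.586 0.464 0.665
  outer loop
   vertex 1.9 4.5 2.0
   vertex 0.8 0.1 4.1
   vertex 4.7 5.6 3.7
  endloop
 endfacet
 facet normal -0.839 -0.049 -0.543
  outer loop
   vertex 1.9 4.5 2.0
   vertex 2.9 0.7 0.8
   vertex 0.8 0.1 4.1
  endloop
 endfacet
 facet normal 0.373 0.367 -0.852
  outer loop
   vertex 1.9 4.5 2.0
   vertex 4.7 5.6 3.7
   vertex 2.9 0.7 0.8
  endloop
 endfacet
 facet normal 0.641 -0.716 0.278
  outer loop
   vertex 3.9 2.1 2.1
   vertex 0.8 0.1 4.1
   vertex 2.9 0.7 0.8
  endloop
 endfacet
 facet normal 0.674 -0.509 0.535
  outer loop
   vertex 3.9 2.1 2.1
   vertex 3.4 2.7 3.3
   vertex 0.8 0.1 4.1
  endloop
 endfacet
 facet normal 0.687 0.166 -0.708
  outer loop
   vertex 3.9 2.1 2.1
   vertex 2.9 0.7 0.8
   vertex 4.7 5.6 3.7
  endloop
 endfacet
 facet normal 0.752 -0.408 0.518
  outer loop
   vertex 3.9 2.1 2.1
   vertex 4.7 5.6 3.7
   vertex 3.4 2.7 3.3
  endloop
 endfacet
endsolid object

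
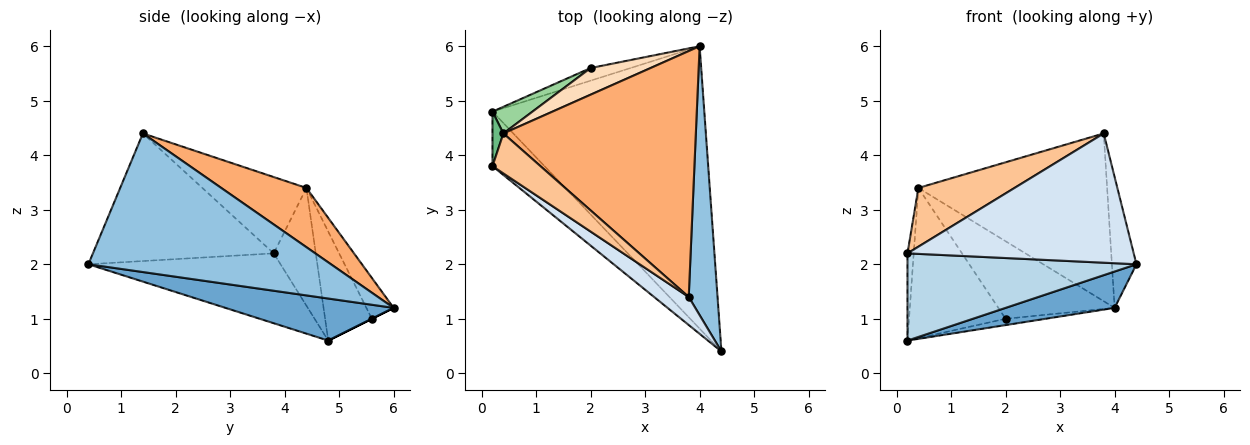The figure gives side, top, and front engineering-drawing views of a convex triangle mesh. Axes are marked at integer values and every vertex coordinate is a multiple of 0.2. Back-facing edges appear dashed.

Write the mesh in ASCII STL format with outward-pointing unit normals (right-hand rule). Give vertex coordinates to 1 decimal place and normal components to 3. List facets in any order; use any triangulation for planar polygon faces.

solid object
 facet normal 0.193 -0.125 -0.973
  outer loop
   vertex 4.0 6.0 1.2
   vertex 4.4 0.4 2.0
   vertex 0.2 4.8 0.6
  endloop
 endfacet
 facet normal 0.974 0.099 0.203
  outer loop
   vertex 3.8 1.4 4.4
   vertex 4.4 0.4 2.0
   vertex 4.0 6.0 1.2
  endloop
 endfacet
 facet normal -0.580 -0.691 -0.432
  outer loop
   vertex 0.2 3.8 2.2
   vertex 0.2 4.8 0.6
   vertex 4.4 0.4 2.0
  endloop
 endfacet
 facet normal -0.616 -0.770 0.167
  outer loop
   vertex 0.2 3.8 2.2
   vertex 4.4 0.4 2.0
   vertex 3.8 1.4 4.4
  endloop
 endfacet
 facet normal 0.000 0.447 -0.894
  outer loop
   vertex 2.0 5.6 1.0
   vertex 4.0 6.0 1.2
   vertex 0.2 4.8 0.6
  endloop
 endfacet
 facet normal 0.246 0.546 0.801
  outer loop
   vertex 0.4 4.4 3.4
   vertex 3.8 1.4 4.4
   vertex 4.0 6.0 1.2
  endloop
 endfacet
 facet normal -0.667 -0.616 0.419
  outer loop
   vertex 0.4 4.4 3.4
   vertex 0.2 3.8 2.2
   vertex 3.8 1.4 4.4
  endloop
 endfacet
 facet normal -0.216 0.923 0.317
  outer loop
   vertex 0.4 4.4 3.4
   vertex 4.0 6.0 1.2
   vertex 2.0 5.6 1.0
  endloop
 endfacet
 facet normal -0.985 0.146 0.091
  outer loop
   vertex 0.4 4.4 3.4
   vertex 0.2 4.8 0.6
   vertex 0.2 3.8 2.2
  endloop
 endfacet
 facet normal -0.430 0.889 0.158
  outer loop
   vertex 0.4 4.4 3.4
   vertex 2.0 5.6 1.0
   vertex 0.2 4.8 0.6
  endloop
 endfacet
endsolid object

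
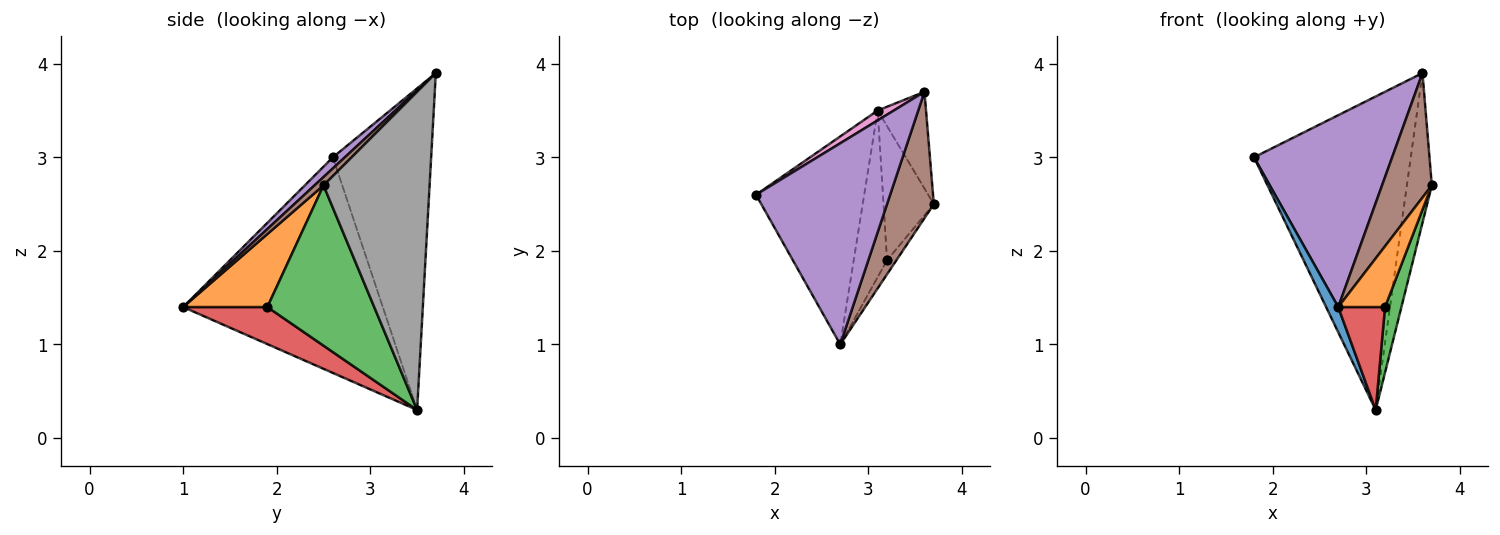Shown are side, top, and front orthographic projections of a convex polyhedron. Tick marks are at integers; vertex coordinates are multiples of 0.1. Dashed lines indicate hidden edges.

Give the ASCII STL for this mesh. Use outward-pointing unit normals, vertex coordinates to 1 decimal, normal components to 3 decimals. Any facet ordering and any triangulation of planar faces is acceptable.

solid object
 facet normal -0.892 -0.054 -0.448
  outer loop
   vertex 3.1 3.5 0.3
   vertex 2.7 1.0 1.4
   vertex 1.8 2.6 3.0
  endloop
 endfacet
 facet normal 0.869 -0.483 -0.111
  outer loop
   vertex 3.2 1.9 1.4
   vertex 3.7 2.5 2.7
   vertex 2.7 1.0 1.4
  endloop
 endfacet
 facet normal 0.944 -0.145 -0.296
  outer loop
   vertex 3.2 1.9 1.4
   vertex 3.1 3.5 0.3
   vertex 3.7 2.5 2.7
  endloop
 endfacet
 facet normal 0.687 -0.382 -0.618
  outer loop
   vertex 3.2 1.9 1.4
   vertex 2.7 1.0 1.4
   vertex 3.1 3.5 0.3
  endloop
 endfacet
 facet normal 0.060 -0.689 0.722
  outer loop
   vertex 3.6 3.7 3.9
   vertex 1.8 2.6 3.0
   vertex 2.7 1.0 1.4
  endloop
 endfacet
 facet normal 0.126 -0.696 0.707
  outer loop
   vertex 3.6 3.7 3.9
   vertex 2.7 1.0 1.4
   vertex 3.7 2.5 2.7
  endloop
 endfacet
 facet normal -0.531 0.847 0.027
  outer loop
   vertex 3.6 3.7 3.9
   vertex 3.1 3.5 0.3
   vertex 1.8 2.6 3.0
  endloop
 endfacet
 facet normal 0.963 0.227 -0.146
  outer loop
   vertex 3.6 3.7 3.9
   vertex 3.7 2.5 2.7
   vertex 3.1 3.5 0.3
  endloop
 endfacet
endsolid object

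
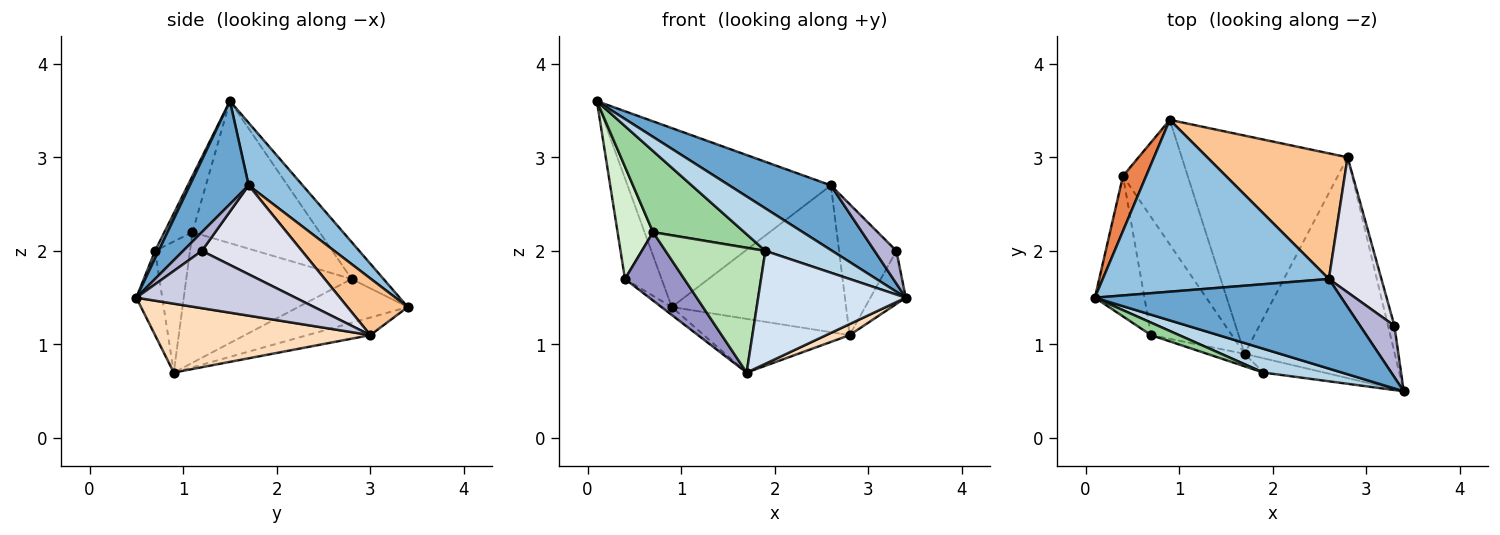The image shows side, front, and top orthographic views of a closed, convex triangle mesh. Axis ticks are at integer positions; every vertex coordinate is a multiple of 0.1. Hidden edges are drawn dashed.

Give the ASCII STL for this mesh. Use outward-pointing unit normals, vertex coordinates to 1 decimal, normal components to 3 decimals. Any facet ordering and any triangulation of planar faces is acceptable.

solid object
 facet normal 0.321 -0.554 0.768
  outer loop
   vertex 2.6 1.7 2.7
   vertex 0.1 1.5 3.6
   vertex 3.4 0.5 1.5
  endloop
 endfacet
 facet normal 0.188 0.708 0.680
  outer loop
   vertex 2.6 1.7 2.7
   vertex 0.9 3.4 1.4
   vertex 0.1 1.5 3.6
  endloop
 endfacet
 facet normal 0.046 -0.872 0.488
  outer loop
   vertex 1.9 0.7 2.0
   vertex 3.4 0.5 1.5
   vertex 0.1 1.5 3.6
  endloop
 endfacet
 facet normal -0.172 -0.977 -0.124
  outer loop
   vertex 1.9 0.7 2.0
   vertex 1.7 0.9 0.7
   vertex 3.4 0.5 1.5
  endloop
 endfacet
 facet normal -0.608 0.697 0.381
  outer loop
   vertex 0.4 2.8 1.7
   vertex 0.1 1.5 3.6
   vertex 0.9 3.4 1.4
  endloop
 endfacet
 facet normal -0.559 0.053 -0.827
  outer loop
   vertex 0.4 2.8 1.7
   vertex 0.9 3.4 1.4
   vertex 1.7 0.9 0.7
  endloop
 endfacet
 facet normal 0.254 0.735 0.629
  outer loop
   vertex 2.8 3.0 1.1
   vertex 0.9 3.4 1.4
   vertex 2.6 1.7 2.7
  endloop
 endfacet
 facet normal 0.417 -0.045 -0.908
  outer loop
   vertex 2.8 3.0 1.1
   vertex 3.4 0.5 1.5
   vertex 1.7 0.9 0.7
  endloop
 endfacet
 facet normal -0.102 0.238 -0.966
  outer loop
   vertex 2.8 3.0 1.1
   vertex 1.7 0.9 0.7
   vertex 0.9 3.4 1.4
  endloop
 endfacet
 facet normal -0.291 -0.946 0.145
  outer loop
   vertex 0.7 1.1 2.2
   vertex 1.9 0.7 2.0
   vertex 0.1 1.5 3.6
  endloop
 endfacet
 facet normal -0.329 -0.940 -0.094
  outer loop
   vertex 0.7 1.1 2.2
   vertex 1.7 0.9 0.7
   vertex 1.9 0.7 2.0
  endloop
 endfacet
 facet normal -0.913 -0.255 -0.319
  outer loop
   vertex 0.7 1.1 2.2
   vertex 0.1 1.5 3.6
   vertex 0.4 2.8 1.7
  endloop
 endfacet
 facet normal -0.813 -0.292 -0.503
  outer loop
   vertex 0.7 1.1 2.2
   vertex 0.4 2.8 1.7
   vertex 1.7 0.9 0.7
  endloop
 endfacet
 facet normal 0.418 -0.488 0.766
  outer loop
   vertex 3.3 1.2 2.0
   vertex 2.6 1.7 2.7
   vertex 3.4 0.5 1.5
  endloop
 endfacet
 facet normal 0.970 0.216 -0.108
  outer loop
   vertex 3.3 1.2 2.0
   vertex 3.4 0.5 1.5
   vertex 2.8 3.0 1.1
  endloop
 endfacet
 facet normal 0.772 0.443 0.456
  outer loop
   vertex 3.3 1.2 2.0
   vertex 2.8 3.0 1.1
   vertex 2.6 1.7 2.7
  endloop
 endfacet
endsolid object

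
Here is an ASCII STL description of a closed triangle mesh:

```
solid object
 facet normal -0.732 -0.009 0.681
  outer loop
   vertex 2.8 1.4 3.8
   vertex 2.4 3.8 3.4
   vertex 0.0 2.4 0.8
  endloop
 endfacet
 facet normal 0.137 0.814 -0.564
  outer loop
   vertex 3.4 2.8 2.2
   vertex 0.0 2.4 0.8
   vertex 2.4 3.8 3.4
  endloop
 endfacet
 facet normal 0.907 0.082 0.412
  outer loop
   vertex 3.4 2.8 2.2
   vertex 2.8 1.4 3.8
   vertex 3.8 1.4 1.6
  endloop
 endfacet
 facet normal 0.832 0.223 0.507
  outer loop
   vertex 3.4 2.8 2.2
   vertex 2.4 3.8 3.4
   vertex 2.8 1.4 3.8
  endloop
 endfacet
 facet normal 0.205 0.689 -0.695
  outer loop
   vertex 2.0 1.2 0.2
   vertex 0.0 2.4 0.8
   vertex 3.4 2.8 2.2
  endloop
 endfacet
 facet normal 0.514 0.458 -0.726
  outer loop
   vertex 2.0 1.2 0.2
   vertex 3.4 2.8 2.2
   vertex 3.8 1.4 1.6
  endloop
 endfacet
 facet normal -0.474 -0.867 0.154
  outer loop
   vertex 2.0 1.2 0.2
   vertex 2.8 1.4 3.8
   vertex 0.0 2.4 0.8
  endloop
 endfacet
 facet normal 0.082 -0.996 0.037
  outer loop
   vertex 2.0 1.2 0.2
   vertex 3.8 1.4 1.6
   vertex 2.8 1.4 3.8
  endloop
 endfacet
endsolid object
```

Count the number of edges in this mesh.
12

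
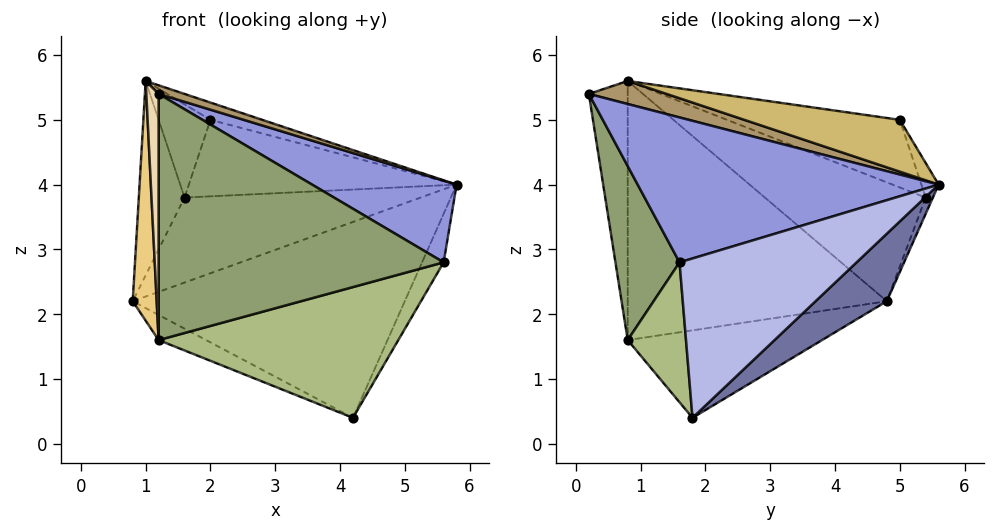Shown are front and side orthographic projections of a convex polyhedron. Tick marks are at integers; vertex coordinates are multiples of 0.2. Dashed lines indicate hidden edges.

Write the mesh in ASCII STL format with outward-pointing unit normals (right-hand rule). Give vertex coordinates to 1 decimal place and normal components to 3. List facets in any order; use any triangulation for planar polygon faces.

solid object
 facet normal 0.168 0.640 -0.750
  outer loop
   vertex 4.2 1.8 0.4
   vertex 0.8 4.8 2.2
   vertex 5.8 5.6 4.0
  endloop
 endfacet
 facet normal -0.397 0.097 -0.912
  outer loop
   vertex 1.2 0.8 1.6
   vertex 0.8 4.8 2.2
   vertex 4.2 1.8 0.4
  endloop
 endfacet
 facet normal 0.552 -0.265 0.791
  outer loop
   vertex 5.6 1.6 2.8
   vertex 5.8 5.6 4.0
   vertex 1.2 0.2 5.4
  endloop
 endfacet
 facet normal 0.863 0.105 -0.495
  outer loop
   vertex 5.6 1.6 2.8
   vertex 4.2 1.8 0.4
   vertex 5.8 5.6 4.0
  endloop
 endfacet
 facet normal 0.217 -0.964 -0.152
  outer loop
   vertex 5.6 1.6 2.8
   vertex 1.2 0.2 5.4
   vertex 1.2 0.8 1.6
  endloop
 endfacet
 facet normal 0.231 -0.949 -0.214
  outer loop
   vertex 5.6 1.6 2.8
   vertex 1.2 0.8 1.6
   vertex 4.2 1.8 0.4
  endloop
 endfacet
 facet normal -0.029 0.941 -0.338
  outer loop
   vertex 1.6 5.4 3.8
   vertex 5.8 5.6 4.0
   vertex 0.8 4.8 2.2
  endloop
 endfacet
 facet normal -0.061 0.941 0.334
  outer loop
   vertex 1.6 5.4 3.8
   vertex 2.0 5.0 5.0
   vertex 5.8 5.6 4.0
  endloop
 endfacet
 facet normal 0.442 -0.147 0.885
  outer loop
   vertex 1.0 0.8 5.6
   vertex 1.2 0.2 5.4
   vertex 5.8 5.6 4.0
  endloop
 endfacet
 facet normal 0.242 0.081 0.967
  outer loop
   vertex 1.0 0.8 5.6
   vertex 5.8 5.6 4.0
   vertex 2.0 5.0 5.0
  endloop
 endfacet
 facet normal -0.995 -0.092 -0.050
  outer loop
   vertex 1.0 0.8 5.6
   vertex 0.8 4.8 2.2
   vertex 1.2 0.8 1.6
  endloop
 endfacet
 facet normal -0.952 -0.302 -0.048
  outer loop
   vertex 1.0 0.8 5.6
   vertex 1.2 0.8 1.6
   vertex 1.2 0.2 5.4
  endloop
 endfacet
 facet normal -0.900 0.256 0.354
  outer loop
   vertex 1.0 0.8 5.6
   vertex 1.6 5.4 3.8
   vertex 0.8 4.8 2.2
  endloop
 endfacet
 facet normal -0.885 0.265 0.383
  outer loop
   vertex 1.0 0.8 5.6
   vertex 2.0 5.0 5.0
   vertex 1.6 5.4 3.8
  endloop
 endfacet
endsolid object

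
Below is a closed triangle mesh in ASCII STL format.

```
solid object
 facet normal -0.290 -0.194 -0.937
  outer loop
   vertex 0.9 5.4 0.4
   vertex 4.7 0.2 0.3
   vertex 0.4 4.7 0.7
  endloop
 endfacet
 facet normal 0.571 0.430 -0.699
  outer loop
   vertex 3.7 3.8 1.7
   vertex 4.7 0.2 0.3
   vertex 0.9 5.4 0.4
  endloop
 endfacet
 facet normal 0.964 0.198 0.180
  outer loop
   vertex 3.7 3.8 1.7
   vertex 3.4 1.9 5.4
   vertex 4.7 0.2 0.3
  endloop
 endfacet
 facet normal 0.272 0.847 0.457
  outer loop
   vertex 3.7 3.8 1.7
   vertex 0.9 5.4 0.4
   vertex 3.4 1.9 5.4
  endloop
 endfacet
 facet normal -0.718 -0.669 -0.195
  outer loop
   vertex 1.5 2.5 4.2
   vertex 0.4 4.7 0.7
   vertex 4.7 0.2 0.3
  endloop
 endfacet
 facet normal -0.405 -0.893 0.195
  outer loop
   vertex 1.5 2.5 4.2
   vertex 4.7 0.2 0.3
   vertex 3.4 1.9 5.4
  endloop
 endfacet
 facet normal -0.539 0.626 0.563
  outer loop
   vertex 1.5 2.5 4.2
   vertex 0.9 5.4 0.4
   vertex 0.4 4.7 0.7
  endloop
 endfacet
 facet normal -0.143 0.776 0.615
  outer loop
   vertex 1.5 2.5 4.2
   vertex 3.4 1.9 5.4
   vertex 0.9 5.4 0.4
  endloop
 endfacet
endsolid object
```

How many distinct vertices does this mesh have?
6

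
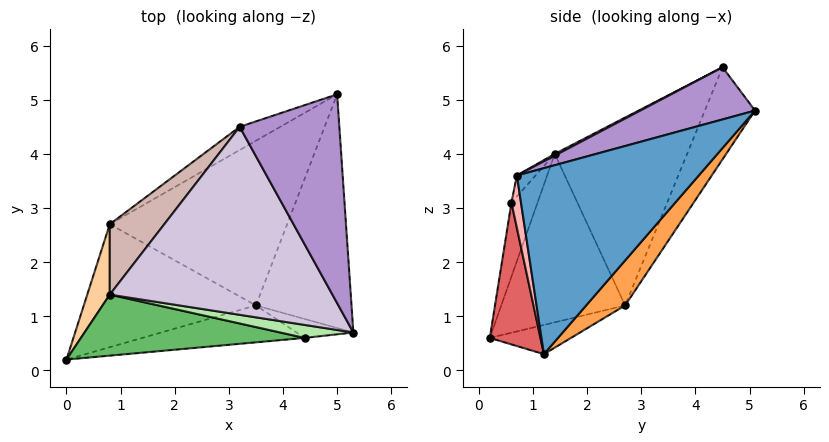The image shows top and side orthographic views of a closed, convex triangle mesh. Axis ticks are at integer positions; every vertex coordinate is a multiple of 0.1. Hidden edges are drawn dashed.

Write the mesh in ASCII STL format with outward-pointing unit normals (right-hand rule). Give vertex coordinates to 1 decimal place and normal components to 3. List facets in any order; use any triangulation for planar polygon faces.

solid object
 facet normal 0.875 0.182 -0.449
  outer loop
   vertex 3.5 1.2 0.3
   vertex 5.0 5.1 4.8
   vertex 5.3 0.7 3.6
  endloop
 endfacet
 facet normal -0.161 0.279 -0.947
  outer loop
   vertex 0.8 2.7 1.2
   vertex 3.5 1.2 0.3
   vertex 0.0 0.2 0.6
  endloop
 endfacet
 facet normal 0.172 0.715 -0.677
  outer loop
   vertex 0.8 2.7 1.2
   vertex 5.0 5.1 4.8
   vertex 3.5 1.2 0.3
  endloop
 endfacet
 facet normal -0.953 0.274 0.127
  outer loop
   vertex 0.8 2.7 1.2
   vertex 0.0 0.2 0.6
   vertex 0.8 1.4 4.0
  endloop
 endfacet
 facet normal -0.117 -0.927 0.355
  outer loop
   vertex 4.4 0.6 3.1
   vertex 0.8 1.4 4.0
   vertex 0.0 0.2 0.6
  endloop
 endfacet
 facet normal -0.109 -0.919 0.380
  outer loop
   vertex 4.4 0.6 3.1
   vertex 5.3 0.7 3.6
   vertex 0.8 1.4 4.0
  endloop
 endfacet
 facet normal 0.242 -0.930 -0.277
  outer loop
   vertex 4.4 0.6 3.1
   vertex 0.0 0.2 0.6
   vertex 3.5 1.2 0.3
  endloop
 endfacet
 facet normal 0.259 -0.924 -0.281
  outer loop
   vertex 4.4 0.6 3.1
   vertex 3.5 1.2 0.3
   vertex 5.3 0.7 3.6
  endloop
 endfacet
 facet normal 0.454 -0.206 0.867
  outer loop
   vertex 3.2 4.5 5.6
   vertex 5.3 0.7 3.6
   vertex 5.0 5.1 4.8
  endloop
 endfacet
 facet normal 0.007 -0.463 0.886
  outer loop
   vertex 3.2 4.5 5.6
   vertex 0.8 1.4 4.0
   vertex 5.3 0.7 3.6
  endloop
 endfacet
 facet normal -0.378 0.911 -0.167
  outer loop
   vertex 3.2 4.5 5.6
   vertex 5.0 5.1 4.8
   vertex 0.8 2.7 1.2
  endloop
 endfacet
 facet normal -0.824 0.514 0.239
  outer loop
   vertex 3.2 4.5 5.6
   vertex 0.8 2.7 1.2
   vertex 0.8 1.4 4.0
  endloop
 endfacet
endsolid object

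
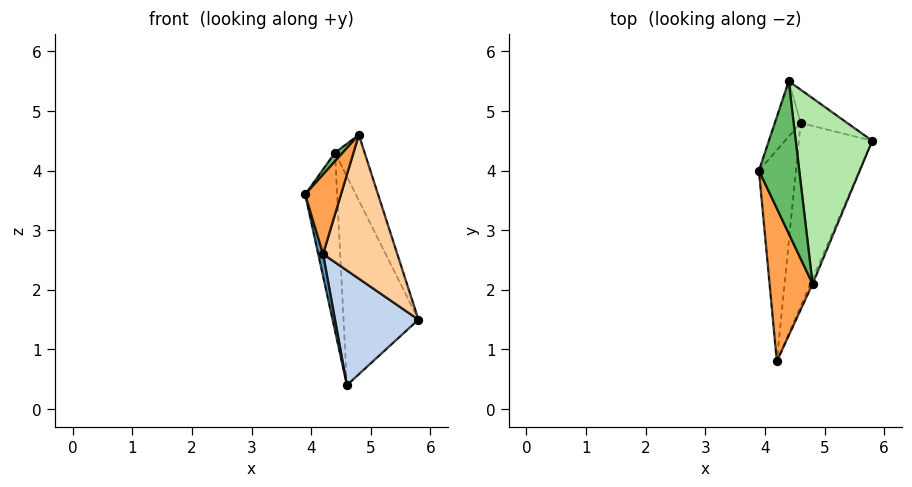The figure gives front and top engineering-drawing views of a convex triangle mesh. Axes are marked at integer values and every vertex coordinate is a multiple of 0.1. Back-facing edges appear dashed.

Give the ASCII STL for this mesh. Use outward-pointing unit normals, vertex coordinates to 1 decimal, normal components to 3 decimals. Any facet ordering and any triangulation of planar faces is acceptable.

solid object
 facet normal -0.975 -0.023 -0.219
  outer loop
   vertex 4.6 4.8 0.4
   vertex 4.2 0.8 2.6
   vertex 3.9 4.0 3.6
  endloop
 endfacet
 facet normal 0.542 -0.446 -0.713
  outer loop
   vertex 4.6 4.8 0.4
   vertex 5.8 4.5 1.5
   vertex 4.2 0.8 2.6
  endloop
 endfacet
 facet normal -0.891 -0.210 0.403
  outer loop
   vertex 4.8 2.1 4.6
   vertex 3.9 4.0 3.6
   vertex 4.2 0.8 2.6
  endloop
 endfacet
 facet normal 0.916 -0.401 -0.015
  outer loop
   vertex 4.8 2.1 4.6
   vertex 4.2 0.8 2.6
   vertex 5.8 4.5 1.5
  endloop
 endfacet
 facet normal -0.776 -0.036 0.630
  outer loop
   vertex 4.4 5.5 4.3
   vertex 3.9 4.0 3.6
   vertex 4.8 2.1 4.6
  endloop
 endfacet
 facet normal 0.905 0.142 0.402
  outer loop
   vertex 4.4 5.5 4.3
   vertex 4.8 2.1 4.6
   vertex 5.8 4.5 1.5
  endloop
 endfacet
 facet normal -0.926 0.361 -0.112
  outer loop
   vertex 4.4 5.5 4.3
   vertex 4.6 4.8 0.4
   vertex 3.9 4.0 3.6
  endloop
 endfacet
 facet normal 0.364 0.920 -0.146
  outer loop
   vertex 4.4 5.5 4.3
   vertex 5.8 4.5 1.5
   vertex 4.6 4.8 0.4
  endloop
 endfacet
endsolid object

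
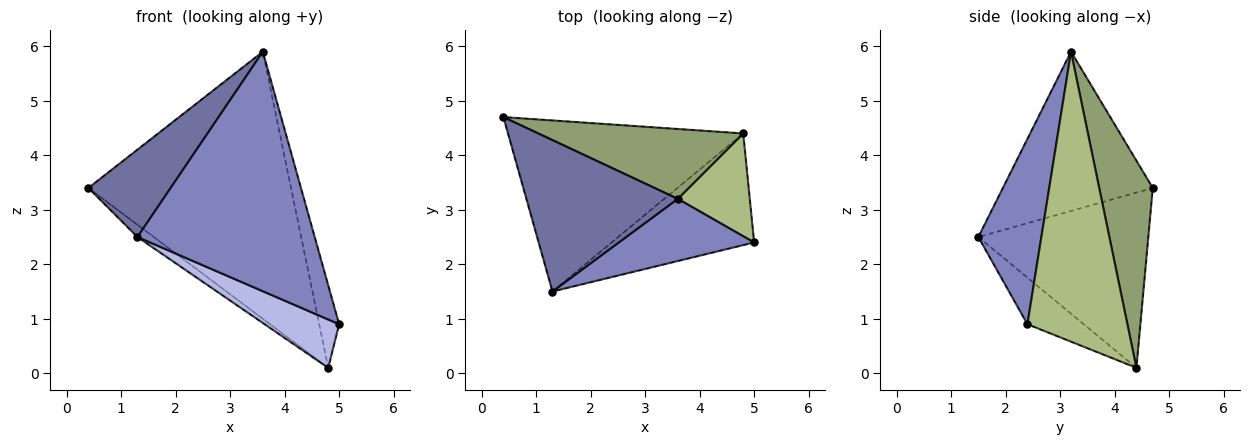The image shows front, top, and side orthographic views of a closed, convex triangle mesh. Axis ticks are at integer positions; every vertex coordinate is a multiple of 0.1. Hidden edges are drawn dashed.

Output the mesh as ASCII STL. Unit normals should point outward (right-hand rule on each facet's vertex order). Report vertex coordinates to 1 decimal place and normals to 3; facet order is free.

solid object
 facet normal -0.673 -0.369 0.640
  outer loop
   vertex 3.6 3.2 5.9
   vertex 0.4 4.7 3.4
   vertex 1.3 1.5 2.5
  endloop
 endfacet
 facet normal 0.325 -0.915 0.238
  outer loop
   vertex 3.6 3.2 5.9
   vertex 1.3 1.5 2.5
   vertex 5.0 2.4 0.9
  endloop
 endfacet
 facet normal -0.597 0.057 -0.801
  outer loop
   vertex 4.8 4.4 0.1
   vertex 1.3 1.5 2.5
   vertex 0.4 4.7 3.4
  endloop
 endfacet
 facet normal -0.288 -0.380 -0.879
  outer loop
   vertex 4.8 4.4 0.1
   vertex 5.0 2.4 0.9
   vertex 1.3 1.5 2.5
  endloop
 endfacet
 facet normal 0.248 0.937 0.245
  outer loop
   vertex 4.8 4.4 0.1
   vertex 0.4 4.7 3.4
   vertex 3.6 3.2 5.9
  endloop
 endfacet
 facet normal 0.953 0.190 0.236
  outer loop
   vertex 4.8 4.4 0.1
   vertex 3.6 3.2 5.9
   vertex 5.0 2.4 0.9
  endloop
 endfacet
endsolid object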